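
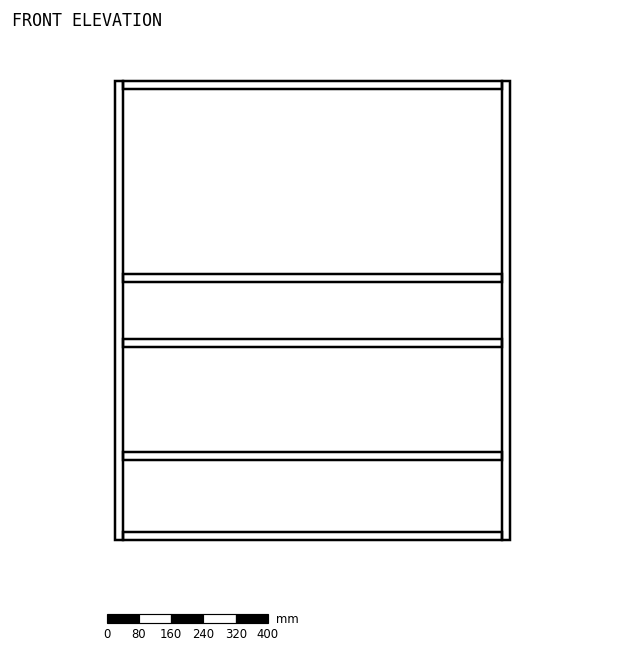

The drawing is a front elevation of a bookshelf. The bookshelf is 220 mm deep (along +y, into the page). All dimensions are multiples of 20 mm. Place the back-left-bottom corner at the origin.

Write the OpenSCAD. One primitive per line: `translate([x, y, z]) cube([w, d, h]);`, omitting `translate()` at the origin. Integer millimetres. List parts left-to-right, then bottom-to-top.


cube([20, 220, 1140]);
translate([20, 0, 0]) cube([940, 220, 20]);
translate([20, 0, 200]) cube([940, 220, 20]);
translate([20, 0, 480]) cube([940, 220, 20]);
translate([20, 0, 640]) cube([940, 220, 20]);
translate([20, 0, 1120]) cube([940, 220, 20]);
translate([960, 0, 0]) cube([20, 220, 1140]);


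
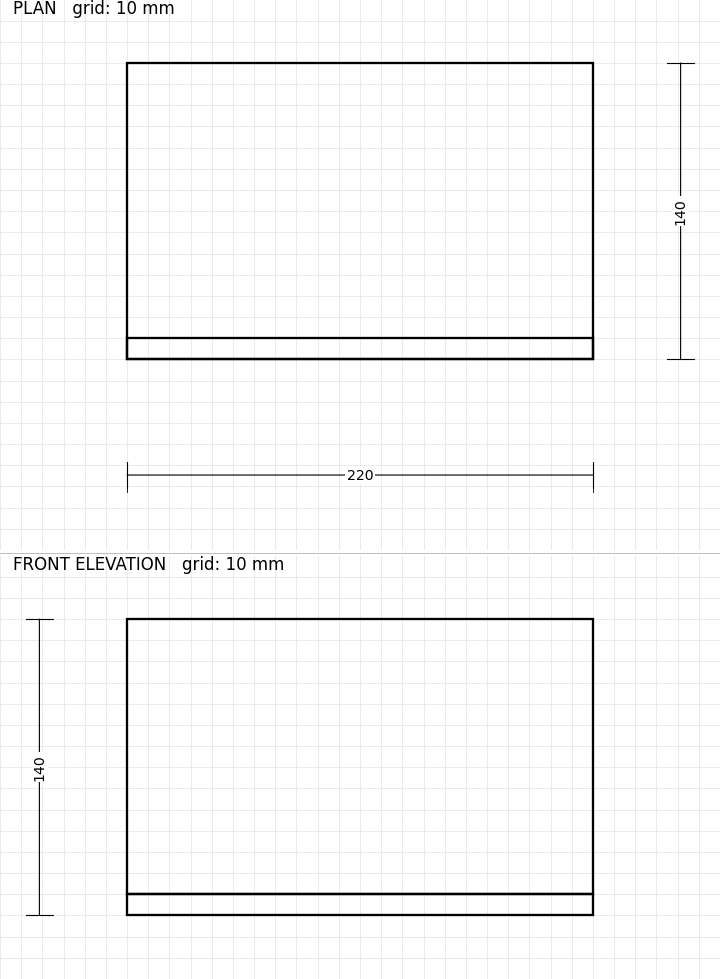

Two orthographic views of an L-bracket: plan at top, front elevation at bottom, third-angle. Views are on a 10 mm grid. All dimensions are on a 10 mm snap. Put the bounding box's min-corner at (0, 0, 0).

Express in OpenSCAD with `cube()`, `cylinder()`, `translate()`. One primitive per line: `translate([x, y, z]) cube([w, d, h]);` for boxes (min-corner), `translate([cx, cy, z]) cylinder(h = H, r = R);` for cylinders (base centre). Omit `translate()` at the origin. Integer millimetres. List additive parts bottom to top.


cube([220, 140, 10]);
translate([0, 0, 10]) cube([220, 10, 130]);


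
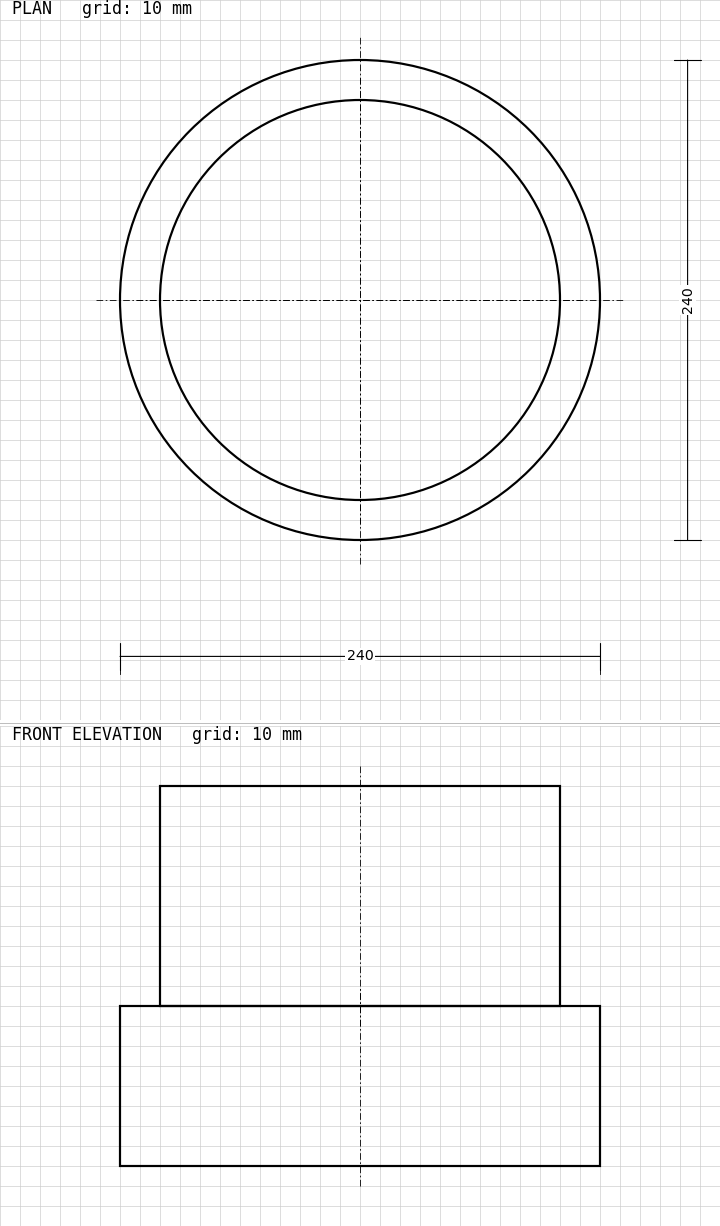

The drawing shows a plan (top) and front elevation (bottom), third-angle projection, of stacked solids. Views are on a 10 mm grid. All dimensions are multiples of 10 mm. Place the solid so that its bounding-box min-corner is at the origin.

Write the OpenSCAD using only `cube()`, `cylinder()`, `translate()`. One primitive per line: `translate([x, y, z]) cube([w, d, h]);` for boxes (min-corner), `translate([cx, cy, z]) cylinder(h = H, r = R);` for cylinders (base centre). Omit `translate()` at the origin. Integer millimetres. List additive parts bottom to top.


translate([120, 120, 0]) cylinder(h = 80, r = 120);
translate([120, 120, 80]) cylinder(h = 110, r = 100);


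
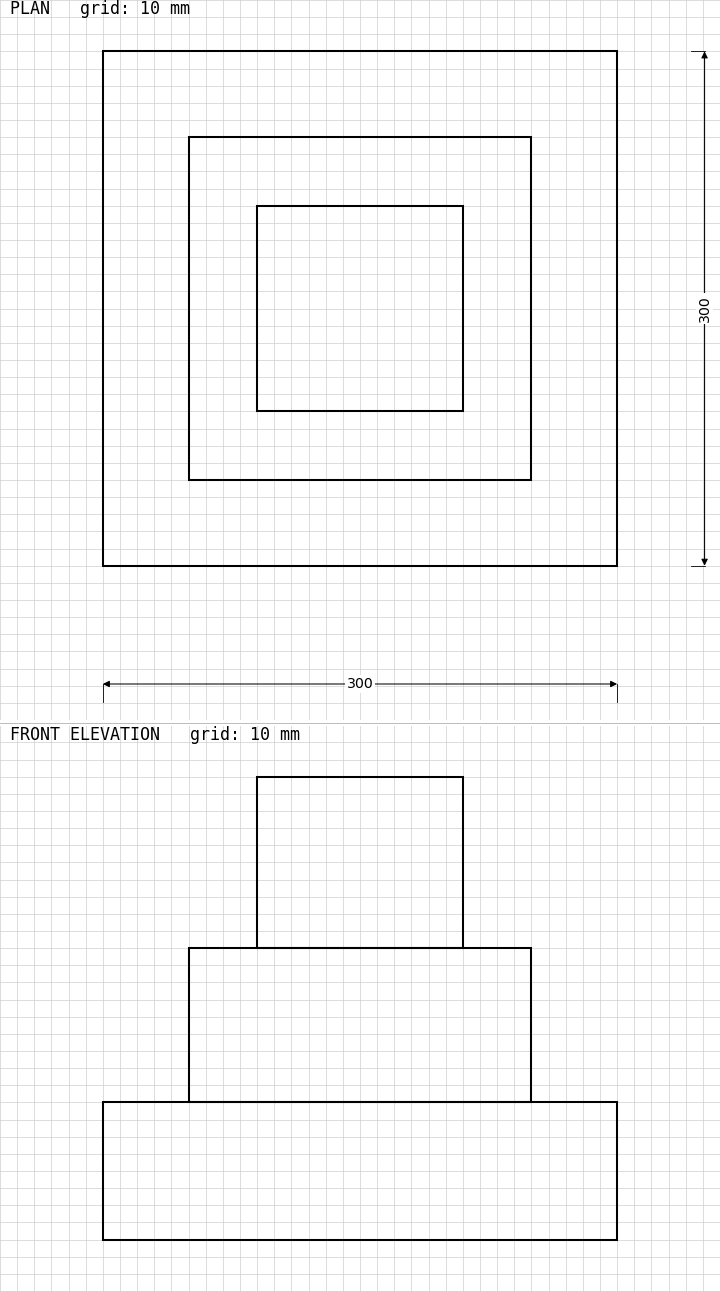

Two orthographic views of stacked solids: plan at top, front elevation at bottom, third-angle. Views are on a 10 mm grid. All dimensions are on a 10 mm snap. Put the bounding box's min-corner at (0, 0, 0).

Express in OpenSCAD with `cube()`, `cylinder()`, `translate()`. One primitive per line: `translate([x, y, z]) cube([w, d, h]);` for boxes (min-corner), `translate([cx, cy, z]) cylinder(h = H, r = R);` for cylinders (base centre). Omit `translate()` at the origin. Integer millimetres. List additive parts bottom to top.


cube([300, 300, 80]);
translate([50, 50, 80]) cube([200, 200, 90]);
translate([90, 90, 170]) cube([120, 120, 100]);


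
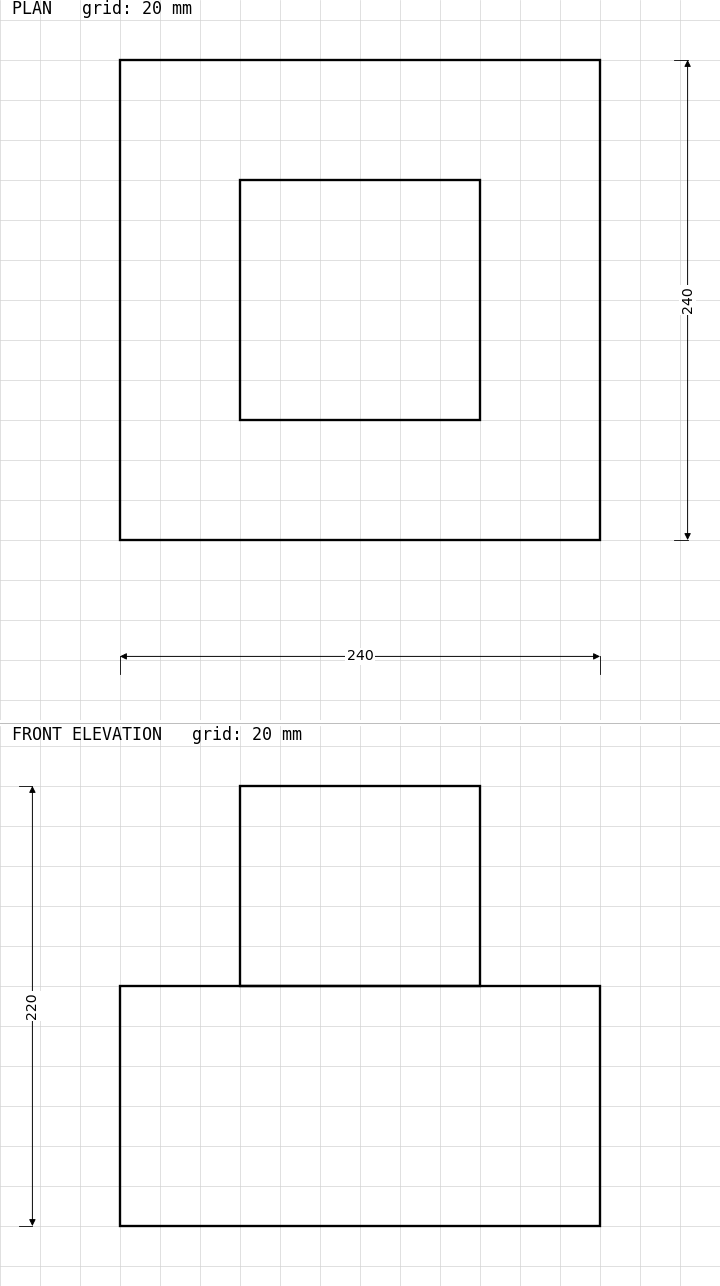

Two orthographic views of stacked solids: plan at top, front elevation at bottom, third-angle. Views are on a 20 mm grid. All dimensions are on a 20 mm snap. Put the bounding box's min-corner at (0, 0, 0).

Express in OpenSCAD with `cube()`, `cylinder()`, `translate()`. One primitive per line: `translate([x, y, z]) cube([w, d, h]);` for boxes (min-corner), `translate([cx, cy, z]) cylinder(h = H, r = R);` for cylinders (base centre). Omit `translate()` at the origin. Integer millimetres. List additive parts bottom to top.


cube([240, 240, 120]);
translate([60, 60, 120]) cube([120, 120, 100]);


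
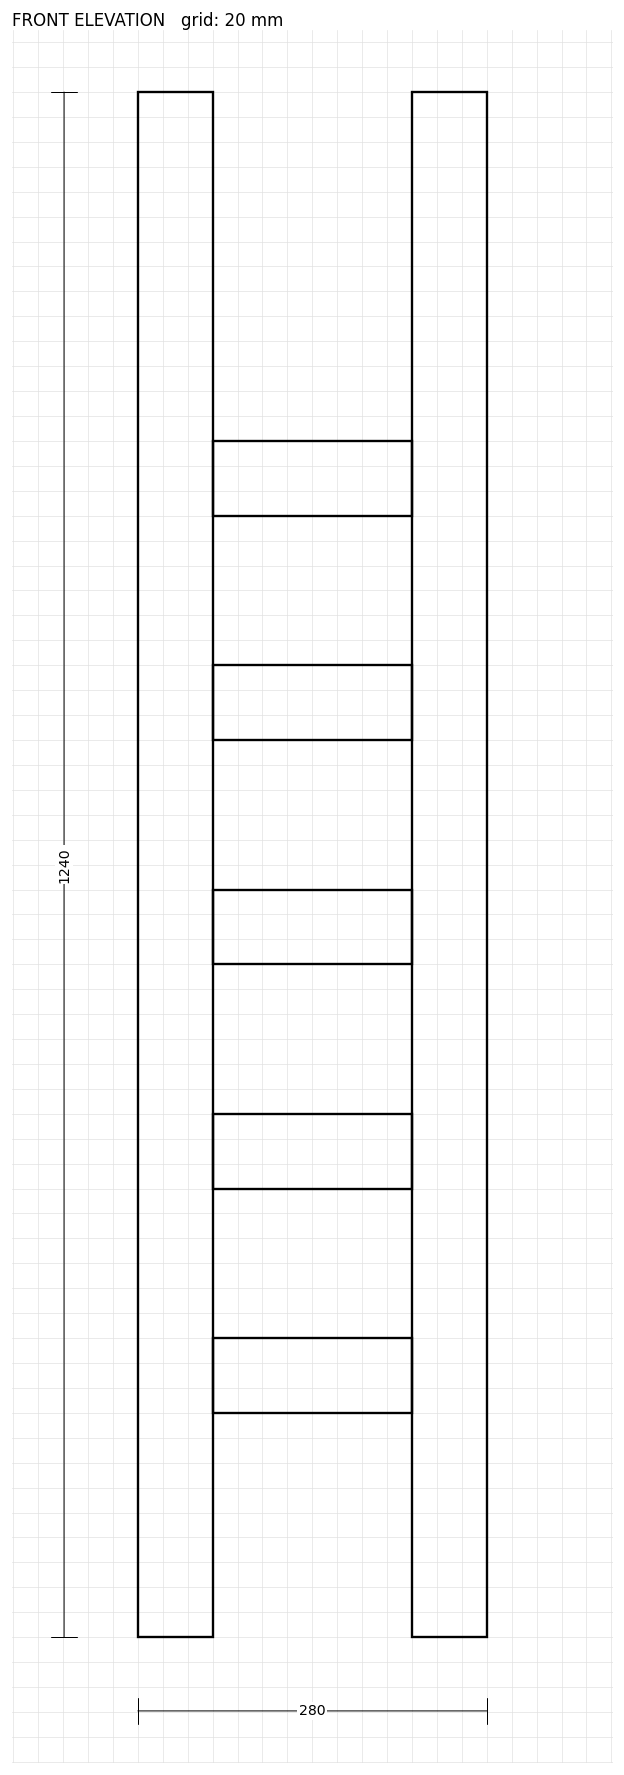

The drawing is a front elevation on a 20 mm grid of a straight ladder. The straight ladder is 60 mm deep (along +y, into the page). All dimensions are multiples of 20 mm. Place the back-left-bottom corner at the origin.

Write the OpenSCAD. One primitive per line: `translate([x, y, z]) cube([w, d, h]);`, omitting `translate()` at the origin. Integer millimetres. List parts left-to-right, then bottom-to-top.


cube([60, 60, 1240]);
translate([60, 0, 180]) cube([160, 60, 60]);
translate([60, 0, 360]) cube([160, 60, 60]);
translate([60, 0, 540]) cube([160, 60, 60]);
translate([60, 0, 720]) cube([160, 60, 60]);
translate([60, 0, 900]) cube([160, 60, 60]);
translate([220, 0, 0]) cube([60, 60, 1240]);


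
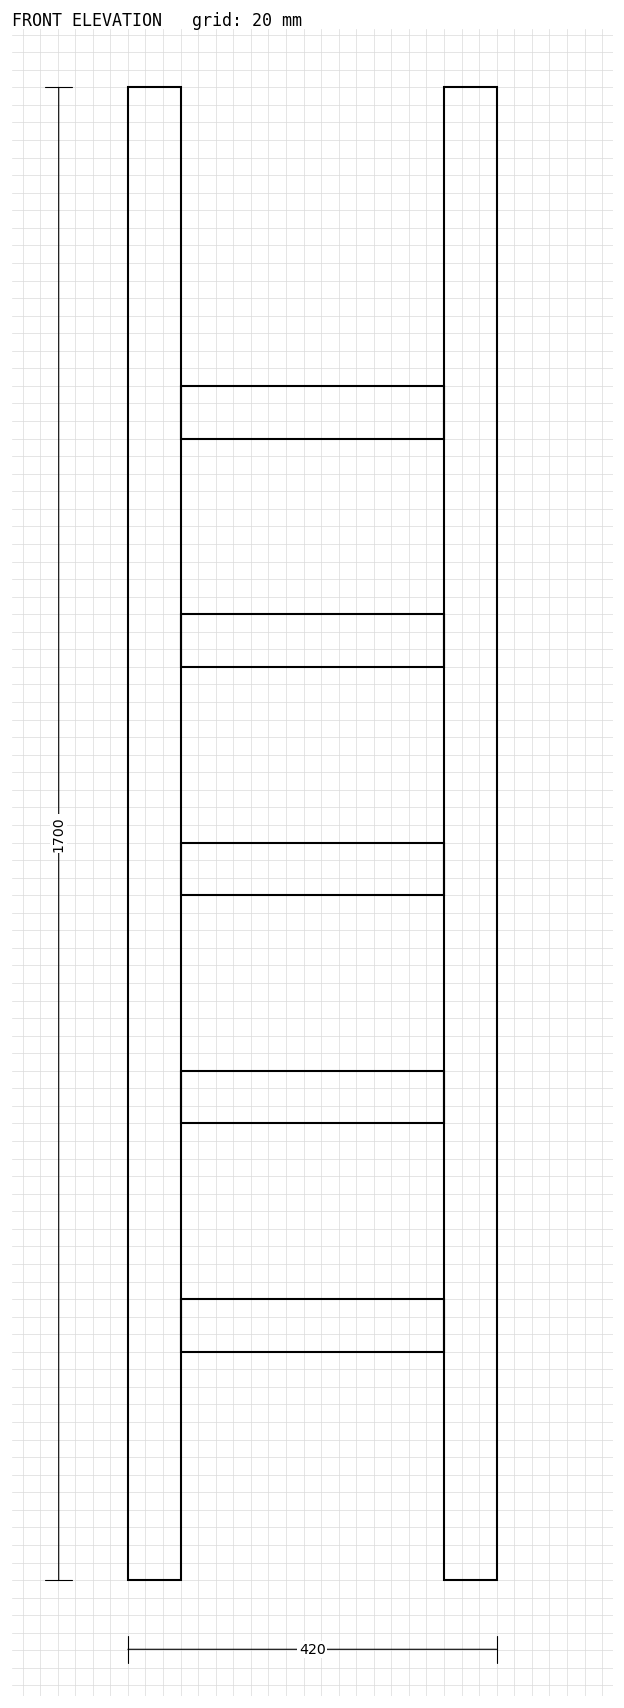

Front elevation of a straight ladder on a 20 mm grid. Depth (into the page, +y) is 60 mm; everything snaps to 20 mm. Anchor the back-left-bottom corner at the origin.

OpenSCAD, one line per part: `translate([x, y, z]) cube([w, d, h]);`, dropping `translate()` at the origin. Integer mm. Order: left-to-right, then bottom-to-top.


cube([60, 60, 1700]);
translate([60, 0, 260]) cube([300, 60, 60]);
translate([60, 0, 520]) cube([300, 60, 60]);
translate([60, 0, 780]) cube([300, 60, 60]);
translate([60, 0, 1040]) cube([300, 60, 60]);
translate([60, 0, 1300]) cube([300, 60, 60]);
translate([360, 0, 0]) cube([60, 60, 1700]);


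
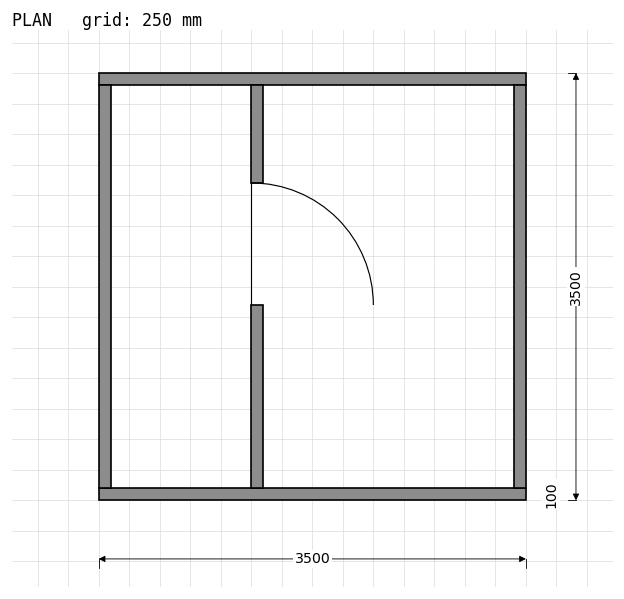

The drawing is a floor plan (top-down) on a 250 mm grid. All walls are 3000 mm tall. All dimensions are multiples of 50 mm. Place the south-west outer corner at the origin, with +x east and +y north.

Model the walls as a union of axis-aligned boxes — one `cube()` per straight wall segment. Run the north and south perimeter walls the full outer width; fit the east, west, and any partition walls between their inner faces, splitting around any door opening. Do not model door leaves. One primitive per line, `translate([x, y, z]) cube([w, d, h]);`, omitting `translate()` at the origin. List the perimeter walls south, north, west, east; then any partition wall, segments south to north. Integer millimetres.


cube([3500, 100, 3000]);
translate([0, 3400, 0]) cube([3500, 100, 3000]);
translate([0, 100, 0]) cube([100, 3300, 3000]);
translate([3400, 100, 0]) cube([100, 3300, 3000]);
translate([1250, 100, 0]) cube([100, 1500, 3000]);
translate([1250, 2600, 0]) cube([100, 800, 3000]);


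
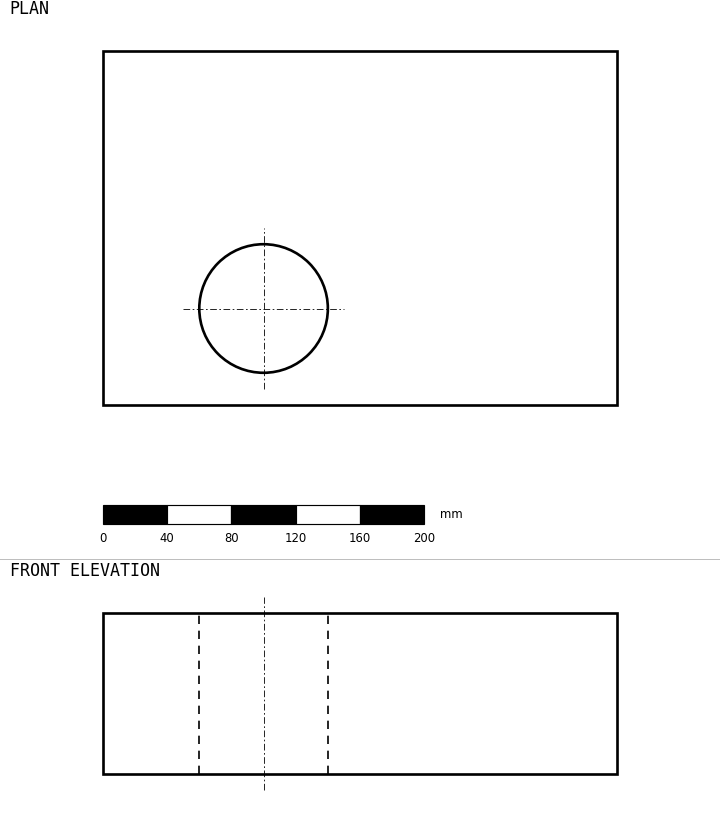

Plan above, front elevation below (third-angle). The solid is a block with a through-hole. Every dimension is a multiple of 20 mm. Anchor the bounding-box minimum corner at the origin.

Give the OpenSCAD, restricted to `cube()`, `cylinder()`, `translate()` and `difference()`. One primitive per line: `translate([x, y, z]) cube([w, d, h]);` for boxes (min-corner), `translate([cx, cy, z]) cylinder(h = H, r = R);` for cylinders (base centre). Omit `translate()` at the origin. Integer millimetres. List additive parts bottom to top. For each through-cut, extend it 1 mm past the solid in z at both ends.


difference() {
  cube([320, 220, 100]);
  translate([100, 60, -1]) cylinder(h = 102, r = 40);
}


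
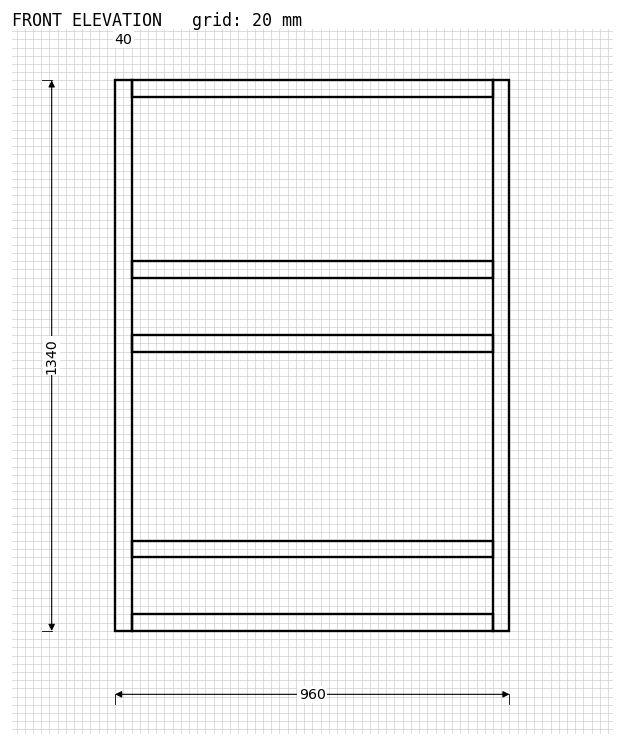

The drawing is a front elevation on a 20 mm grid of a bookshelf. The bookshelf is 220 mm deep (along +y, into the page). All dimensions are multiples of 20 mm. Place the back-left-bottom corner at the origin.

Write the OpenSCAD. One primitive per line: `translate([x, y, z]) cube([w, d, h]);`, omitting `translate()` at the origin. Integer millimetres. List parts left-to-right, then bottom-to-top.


cube([40, 220, 1340]);
translate([40, 0, 0]) cube([880, 220, 40]);
translate([40, 0, 180]) cube([880, 220, 40]);
translate([40, 0, 680]) cube([880, 220, 40]);
translate([40, 0, 860]) cube([880, 220, 40]);
translate([40, 0, 1300]) cube([880, 220, 40]);
translate([920, 0, 0]) cube([40, 220, 1340]);


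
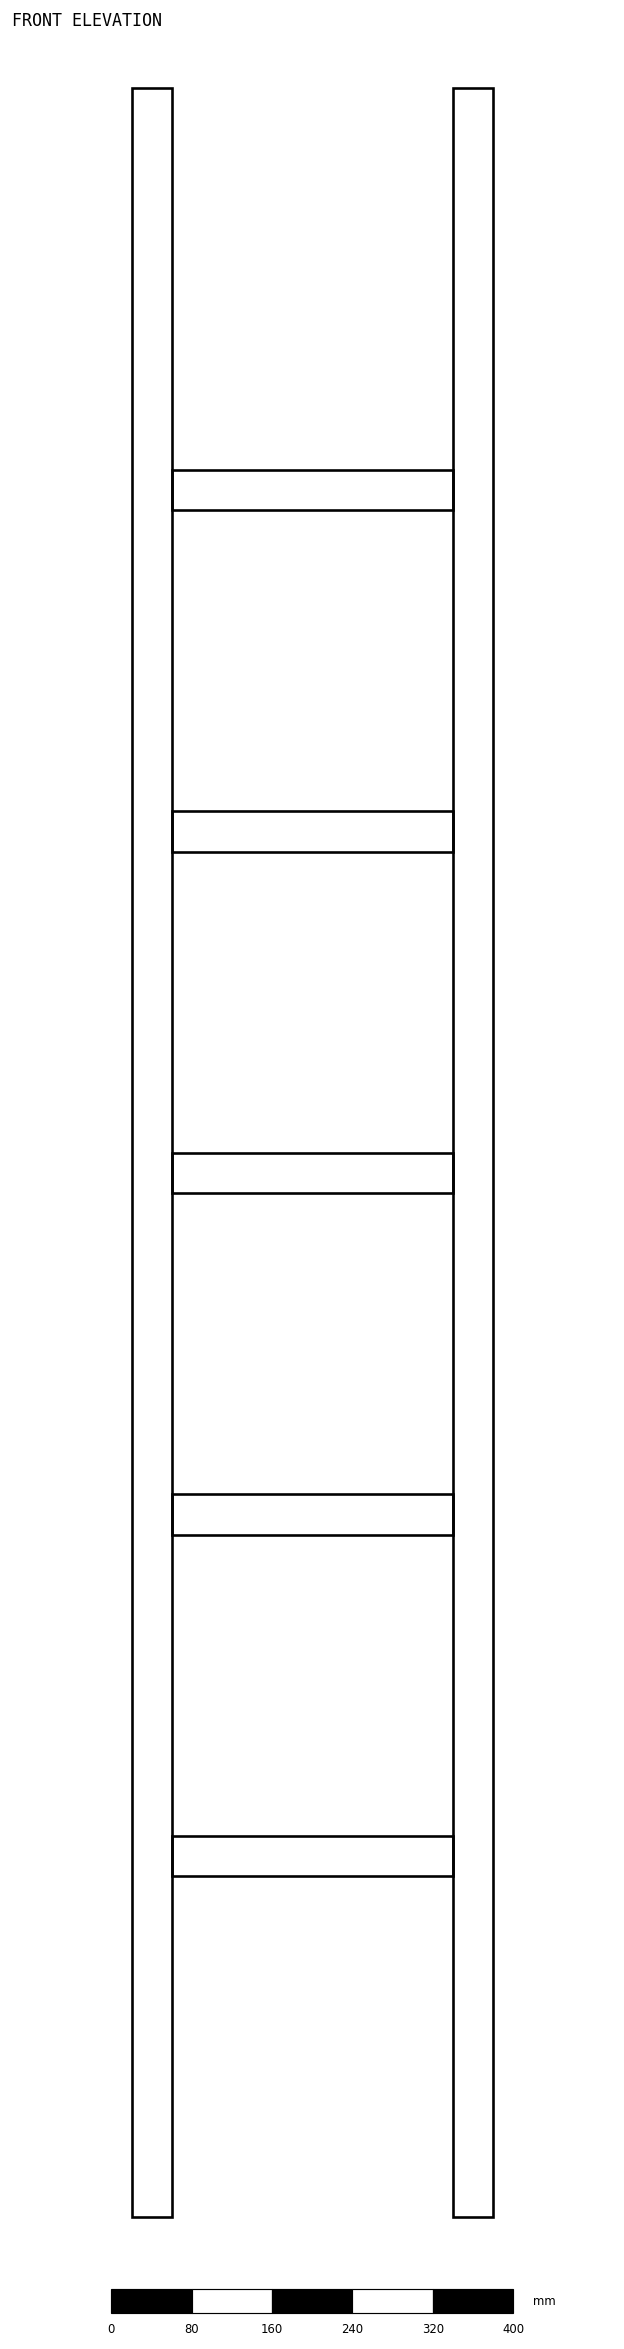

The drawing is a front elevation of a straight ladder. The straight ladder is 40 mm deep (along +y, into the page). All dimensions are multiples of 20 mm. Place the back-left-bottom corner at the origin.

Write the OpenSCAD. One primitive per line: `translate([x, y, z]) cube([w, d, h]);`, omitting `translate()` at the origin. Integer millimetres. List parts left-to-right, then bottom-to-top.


cube([40, 40, 2120]);
translate([40, 0, 340]) cube([280, 40, 40]);
translate([40, 0, 680]) cube([280, 40, 40]);
translate([40, 0, 1020]) cube([280, 40, 40]);
translate([40, 0, 1360]) cube([280, 40, 40]);
translate([40, 0, 1700]) cube([280, 40, 40]);
translate([320, 0, 0]) cube([40, 40, 2120]);


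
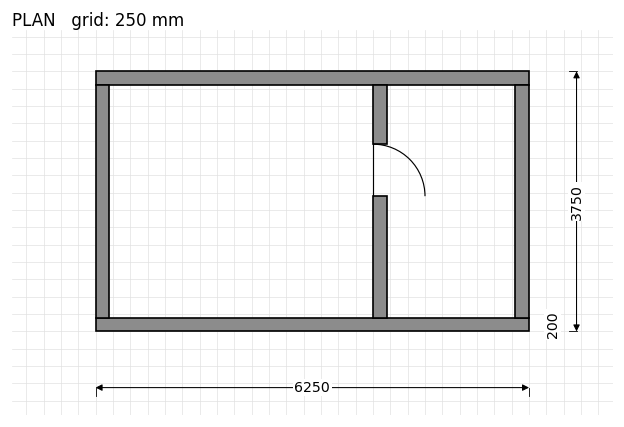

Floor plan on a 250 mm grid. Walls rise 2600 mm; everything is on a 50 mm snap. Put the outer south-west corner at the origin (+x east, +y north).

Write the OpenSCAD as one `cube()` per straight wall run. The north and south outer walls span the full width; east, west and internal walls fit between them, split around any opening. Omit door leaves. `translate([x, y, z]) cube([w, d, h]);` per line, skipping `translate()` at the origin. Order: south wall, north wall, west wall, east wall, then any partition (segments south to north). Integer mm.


cube([6250, 200, 2600]);
translate([0, 3550, 0]) cube([6250, 200, 2600]);
translate([0, 200, 0]) cube([200, 3350, 2600]);
translate([6050, 200, 0]) cube([200, 3350, 2600]);
translate([4000, 200, 0]) cube([200, 1750, 2600]);
translate([4000, 2700, 0]) cube([200, 850, 2600]);


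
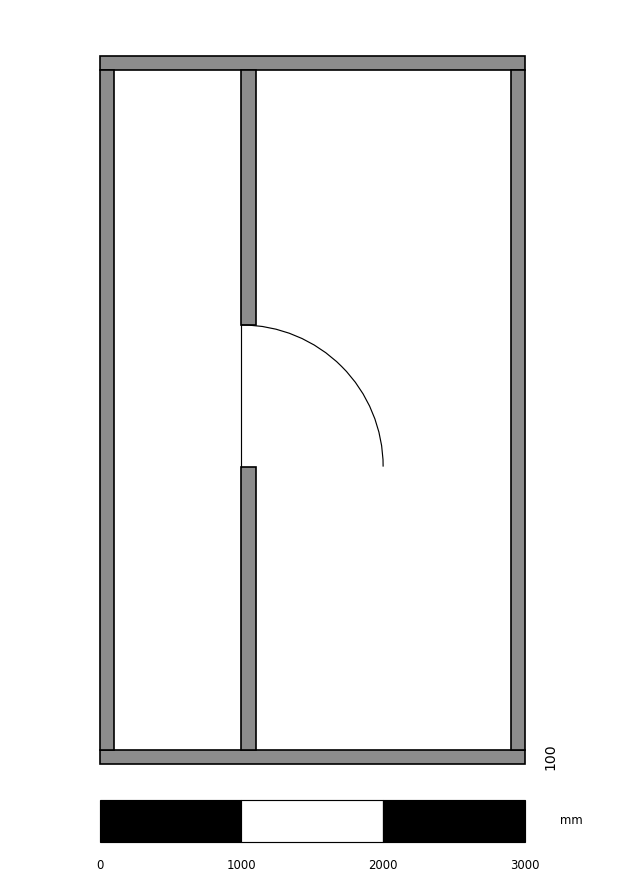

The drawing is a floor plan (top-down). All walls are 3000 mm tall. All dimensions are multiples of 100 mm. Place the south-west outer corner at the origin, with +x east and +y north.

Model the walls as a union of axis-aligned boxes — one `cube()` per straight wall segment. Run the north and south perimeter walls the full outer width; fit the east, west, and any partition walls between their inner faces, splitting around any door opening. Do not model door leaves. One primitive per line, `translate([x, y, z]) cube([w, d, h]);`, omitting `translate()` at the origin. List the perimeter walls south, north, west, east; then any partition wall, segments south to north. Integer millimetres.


cube([3000, 100, 3000]);
translate([0, 4900, 0]) cube([3000, 100, 3000]);
translate([0, 100, 0]) cube([100, 4800, 3000]);
translate([2900, 100, 0]) cube([100, 4800, 3000]);
translate([1000, 100, 0]) cube([100, 2000, 3000]);
translate([1000, 3100, 0]) cube([100, 1800, 3000]);


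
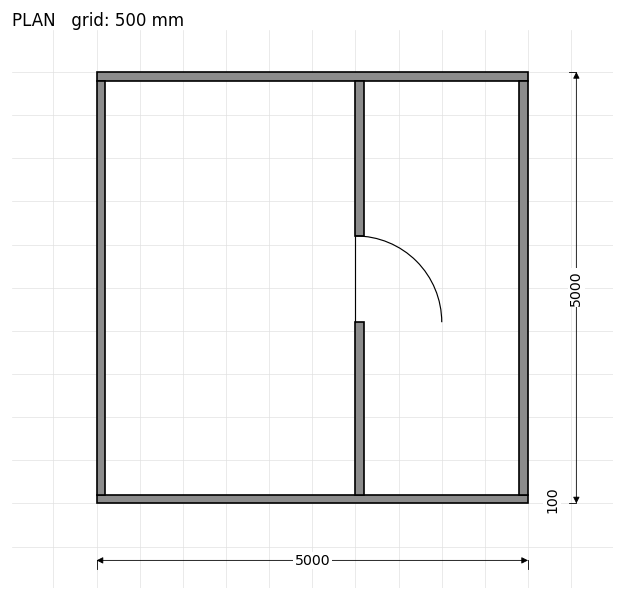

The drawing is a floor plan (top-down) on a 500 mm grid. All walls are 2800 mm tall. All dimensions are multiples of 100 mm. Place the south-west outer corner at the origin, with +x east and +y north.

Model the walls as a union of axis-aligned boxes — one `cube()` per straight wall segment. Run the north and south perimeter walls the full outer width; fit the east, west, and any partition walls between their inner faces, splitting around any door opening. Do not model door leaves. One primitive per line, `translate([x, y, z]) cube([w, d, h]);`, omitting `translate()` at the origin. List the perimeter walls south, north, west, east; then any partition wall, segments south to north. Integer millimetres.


cube([5000, 100, 2800]);
translate([0, 4900, 0]) cube([5000, 100, 2800]);
translate([0, 100, 0]) cube([100, 4800, 2800]);
translate([4900, 100, 0]) cube([100, 4800, 2800]);
translate([3000, 100, 0]) cube([100, 2000, 2800]);
translate([3000, 3100, 0]) cube([100, 1800, 2800]);


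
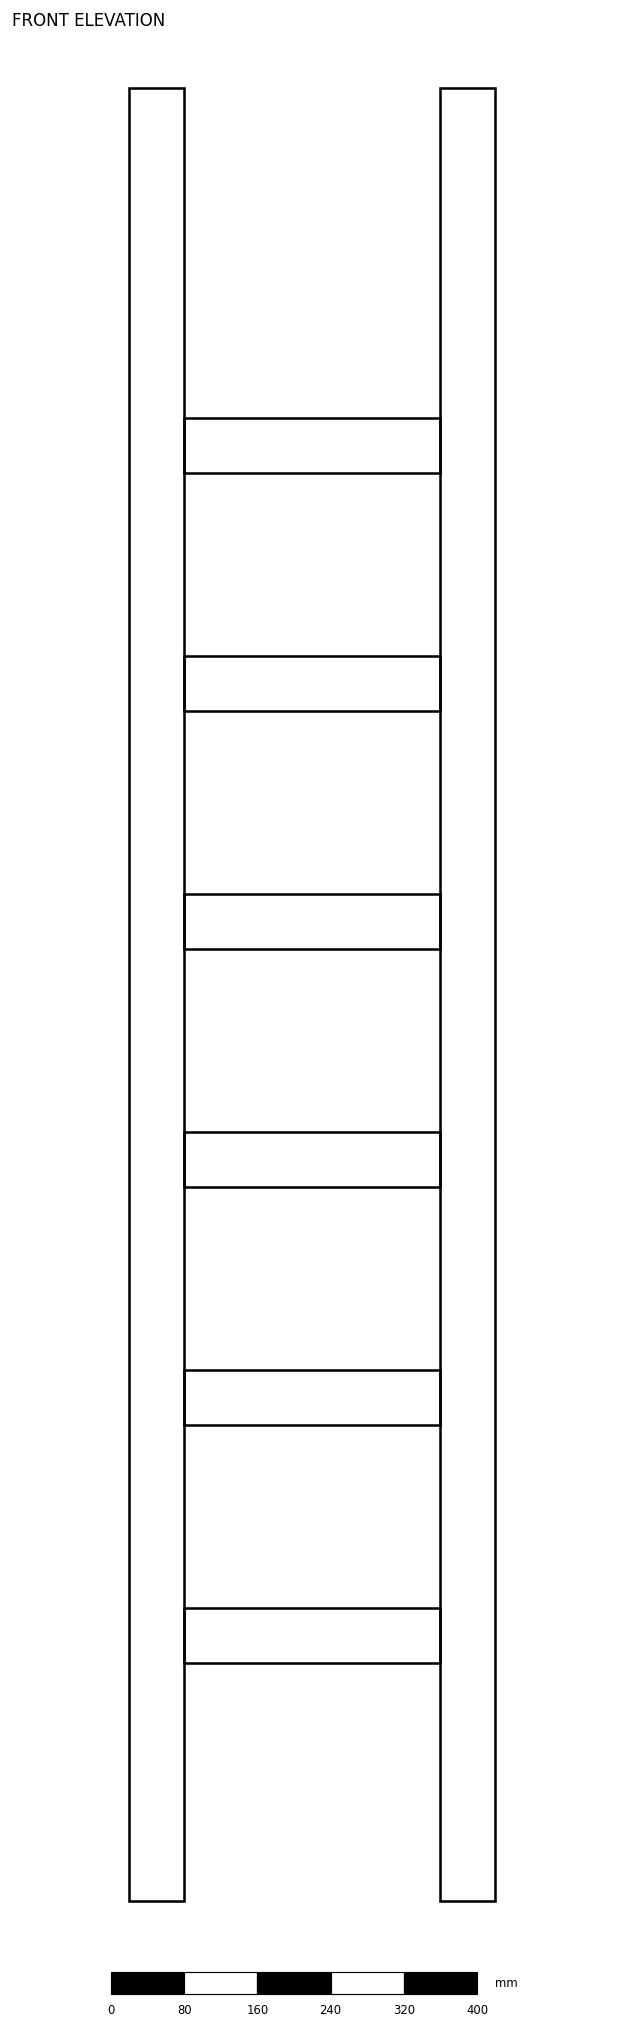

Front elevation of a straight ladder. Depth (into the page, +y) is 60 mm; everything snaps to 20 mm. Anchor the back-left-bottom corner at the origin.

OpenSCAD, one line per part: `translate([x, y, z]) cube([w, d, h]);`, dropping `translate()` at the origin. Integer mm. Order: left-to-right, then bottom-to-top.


cube([60, 60, 1980]);
translate([60, 0, 260]) cube([280, 60, 60]);
translate([60, 0, 520]) cube([280, 60, 60]);
translate([60, 0, 780]) cube([280, 60, 60]);
translate([60, 0, 1040]) cube([280, 60, 60]);
translate([60, 0, 1300]) cube([280, 60, 60]);
translate([60, 0, 1560]) cube([280, 60, 60]);
translate([340, 0, 0]) cube([60, 60, 1980]);


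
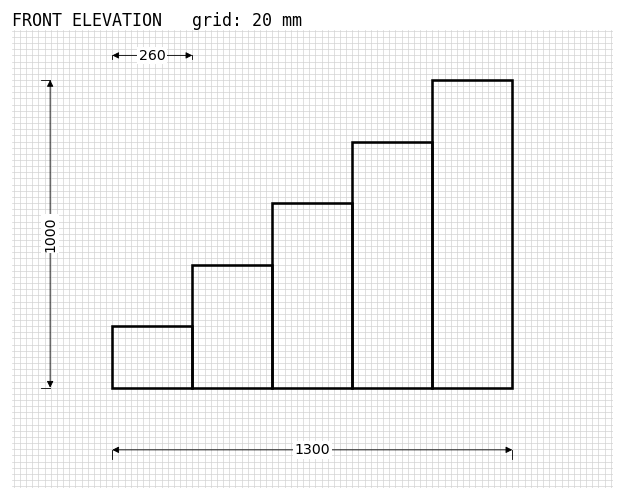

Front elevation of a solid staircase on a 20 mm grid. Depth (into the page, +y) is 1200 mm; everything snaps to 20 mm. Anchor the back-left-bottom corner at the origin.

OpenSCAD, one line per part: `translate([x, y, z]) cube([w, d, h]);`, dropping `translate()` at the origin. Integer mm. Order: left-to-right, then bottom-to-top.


cube([260, 1200, 200]);
translate([260, 0, 0]) cube([260, 1200, 400]);
translate([520, 0, 0]) cube([260, 1200, 600]);
translate([780, 0, 0]) cube([260, 1200, 800]);
translate([1040, 0, 0]) cube([260, 1200, 1000]);


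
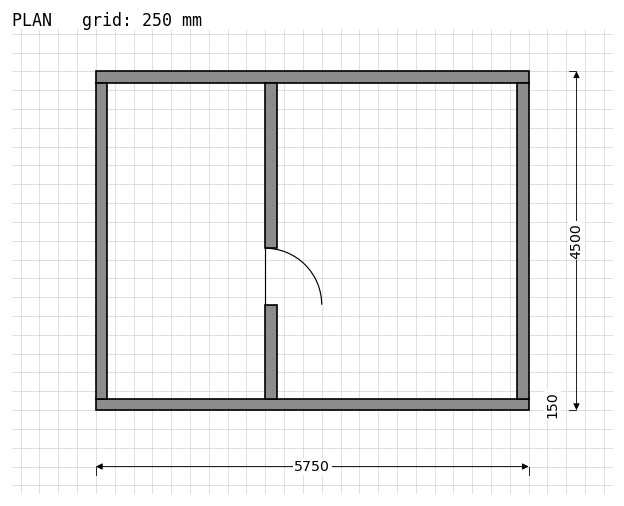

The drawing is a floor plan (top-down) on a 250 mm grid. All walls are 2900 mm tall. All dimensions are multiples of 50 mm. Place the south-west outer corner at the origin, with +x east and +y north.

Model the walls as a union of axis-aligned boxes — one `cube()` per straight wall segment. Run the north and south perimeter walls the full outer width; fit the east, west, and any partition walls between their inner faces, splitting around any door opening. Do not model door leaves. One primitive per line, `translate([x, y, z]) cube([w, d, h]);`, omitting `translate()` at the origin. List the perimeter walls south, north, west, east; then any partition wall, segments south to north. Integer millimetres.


cube([5750, 150, 2900]);
translate([0, 4350, 0]) cube([5750, 150, 2900]);
translate([0, 150, 0]) cube([150, 4200, 2900]);
translate([5600, 150, 0]) cube([150, 4200, 2900]);
translate([2250, 150, 0]) cube([150, 1250, 2900]);
translate([2250, 2150, 0]) cube([150, 2200, 2900]);


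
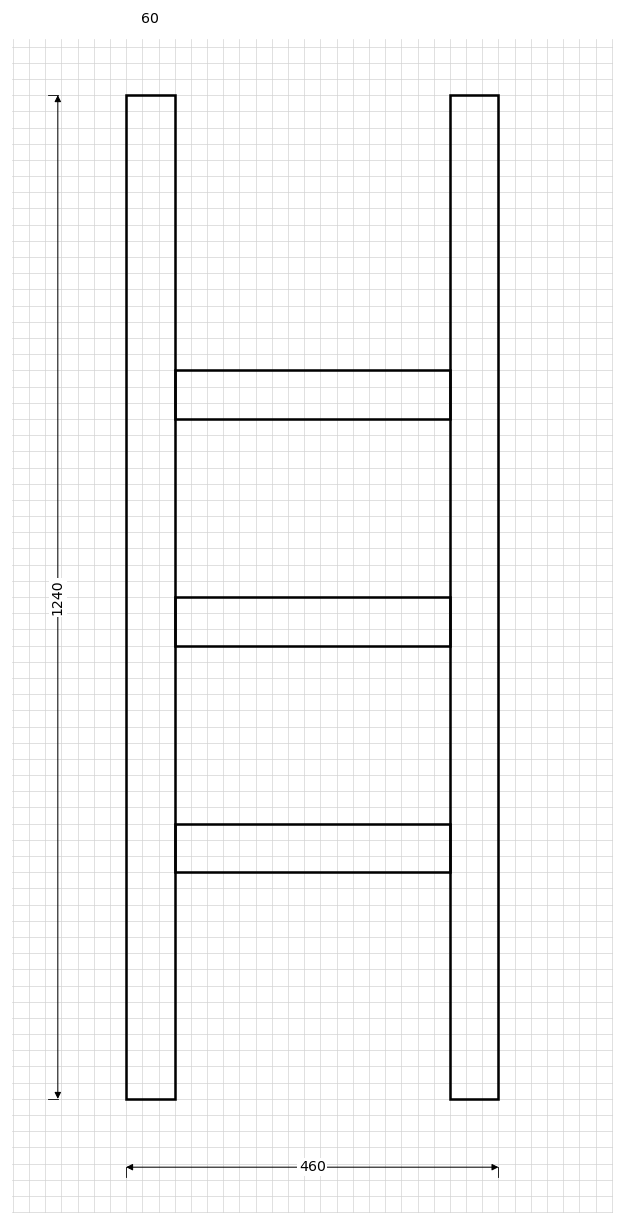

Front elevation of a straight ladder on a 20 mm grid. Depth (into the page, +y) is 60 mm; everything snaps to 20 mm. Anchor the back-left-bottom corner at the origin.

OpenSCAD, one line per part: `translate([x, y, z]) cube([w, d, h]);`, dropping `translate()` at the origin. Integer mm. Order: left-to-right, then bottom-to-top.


cube([60, 60, 1240]);
translate([60, 0, 280]) cube([340, 60, 60]);
translate([60, 0, 560]) cube([340, 60, 60]);
translate([60, 0, 840]) cube([340, 60, 60]);
translate([400, 0, 0]) cube([60, 60, 1240]);


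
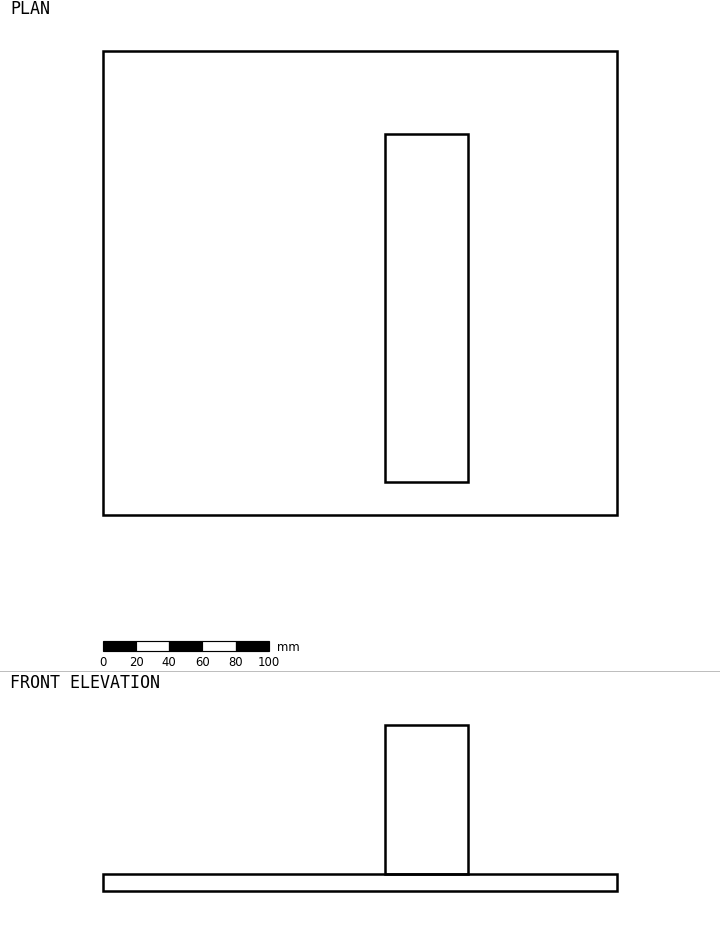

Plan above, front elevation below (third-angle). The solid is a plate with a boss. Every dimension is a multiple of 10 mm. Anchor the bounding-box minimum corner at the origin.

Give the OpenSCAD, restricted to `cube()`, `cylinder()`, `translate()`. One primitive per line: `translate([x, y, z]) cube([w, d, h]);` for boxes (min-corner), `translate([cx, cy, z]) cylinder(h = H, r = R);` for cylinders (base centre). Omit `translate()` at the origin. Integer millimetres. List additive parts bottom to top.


cube([310, 280, 10]);
translate([170, 20, 10]) cube([50, 210, 90]);


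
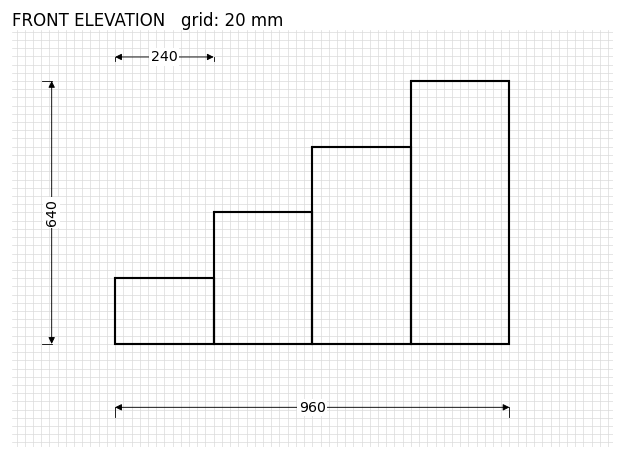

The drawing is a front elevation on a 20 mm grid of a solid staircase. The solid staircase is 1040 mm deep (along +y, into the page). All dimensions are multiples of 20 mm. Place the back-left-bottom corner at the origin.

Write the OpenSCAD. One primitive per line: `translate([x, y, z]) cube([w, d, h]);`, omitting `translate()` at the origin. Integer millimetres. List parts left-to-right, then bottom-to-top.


cube([240, 1040, 160]);
translate([240, 0, 0]) cube([240, 1040, 320]);
translate([480, 0, 0]) cube([240, 1040, 480]);
translate([720, 0, 0]) cube([240, 1040, 640]);


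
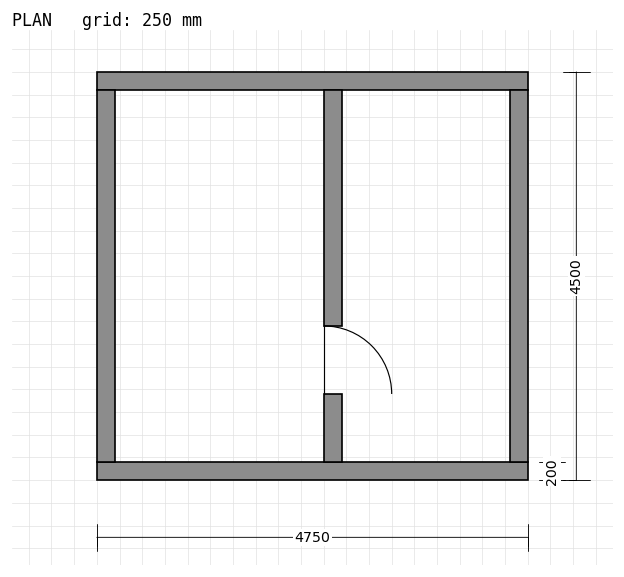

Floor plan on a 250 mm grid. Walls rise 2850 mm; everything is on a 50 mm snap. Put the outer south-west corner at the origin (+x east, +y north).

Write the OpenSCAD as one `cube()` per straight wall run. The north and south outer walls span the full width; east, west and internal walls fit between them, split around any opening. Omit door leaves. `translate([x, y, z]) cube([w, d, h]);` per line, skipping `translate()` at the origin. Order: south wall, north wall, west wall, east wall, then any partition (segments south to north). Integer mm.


cube([4750, 200, 2850]);
translate([0, 4300, 0]) cube([4750, 200, 2850]);
translate([0, 200, 0]) cube([200, 4100, 2850]);
translate([4550, 200, 0]) cube([200, 4100, 2850]);
translate([2500, 200, 0]) cube([200, 750, 2850]);
translate([2500, 1700, 0]) cube([200, 2600, 2850]);


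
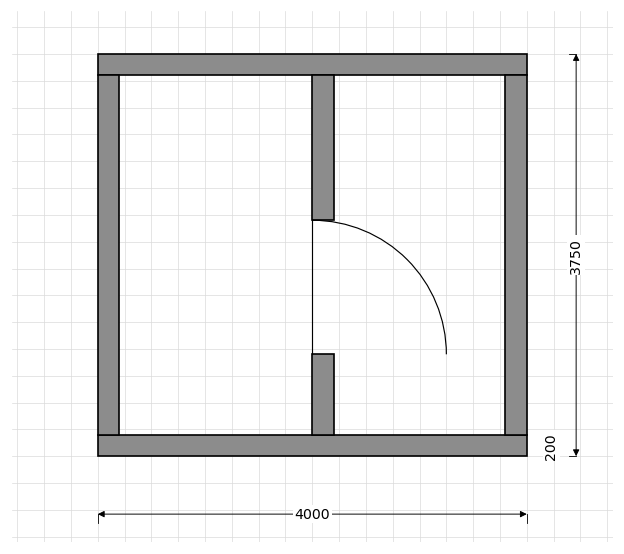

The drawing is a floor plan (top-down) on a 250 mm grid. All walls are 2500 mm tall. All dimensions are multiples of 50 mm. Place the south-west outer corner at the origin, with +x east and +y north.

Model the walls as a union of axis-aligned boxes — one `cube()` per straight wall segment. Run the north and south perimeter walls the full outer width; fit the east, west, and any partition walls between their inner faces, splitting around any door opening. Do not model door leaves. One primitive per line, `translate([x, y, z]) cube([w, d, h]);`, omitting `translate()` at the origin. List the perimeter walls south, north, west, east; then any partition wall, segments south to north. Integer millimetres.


cube([4000, 200, 2500]);
translate([0, 3550, 0]) cube([4000, 200, 2500]);
translate([0, 200, 0]) cube([200, 3350, 2500]);
translate([3800, 200, 0]) cube([200, 3350, 2500]);
translate([2000, 200, 0]) cube([200, 750, 2500]);
translate([2000, 2200, 0]) cube([200, 1350, 2500]);


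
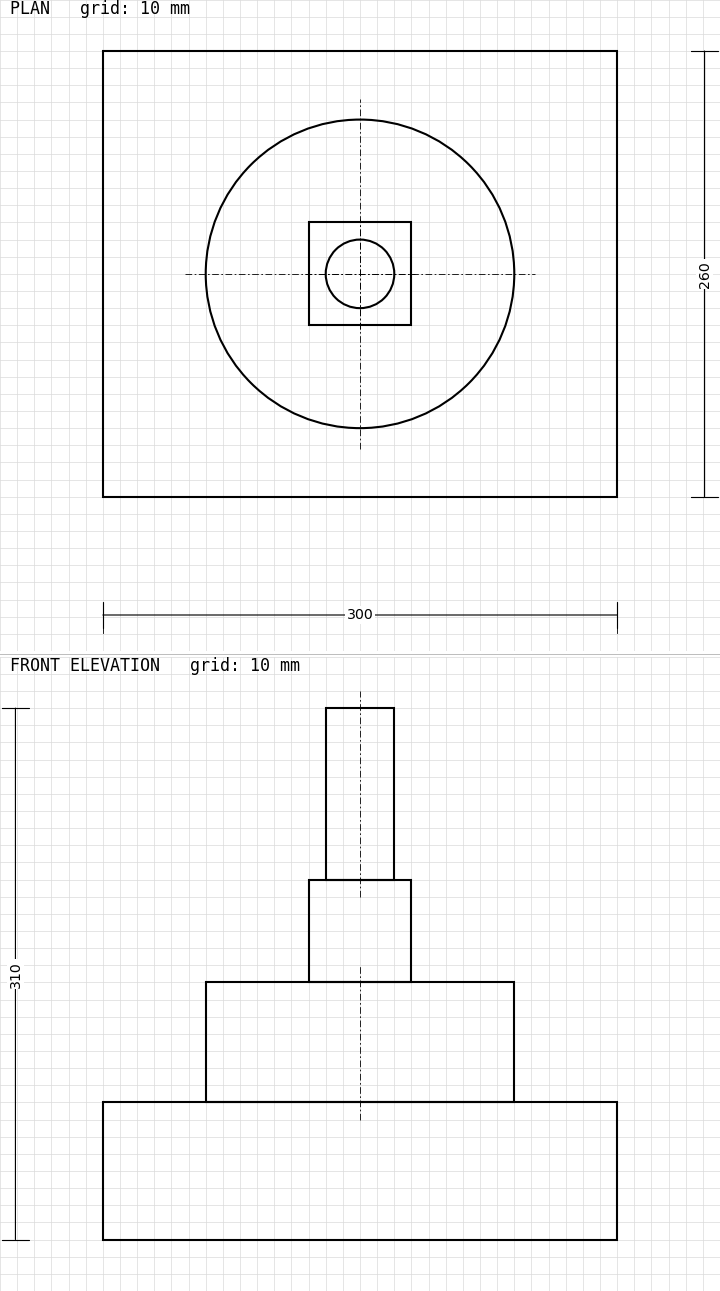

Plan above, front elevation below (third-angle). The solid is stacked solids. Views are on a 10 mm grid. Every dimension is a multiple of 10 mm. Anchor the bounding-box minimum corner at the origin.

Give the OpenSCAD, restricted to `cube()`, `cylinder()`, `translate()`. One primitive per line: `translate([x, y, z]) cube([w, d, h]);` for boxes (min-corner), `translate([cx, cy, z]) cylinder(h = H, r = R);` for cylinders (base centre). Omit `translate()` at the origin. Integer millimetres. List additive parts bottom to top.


cube([300, 260, 80]);
translate([150, 130, 80]) cylinder(h = 70, r = 90);
translate([120, 100, 150]) cube([60, 60, 60]);
translate([150, 130, 210]) cylinder(h = 100, r = 20);


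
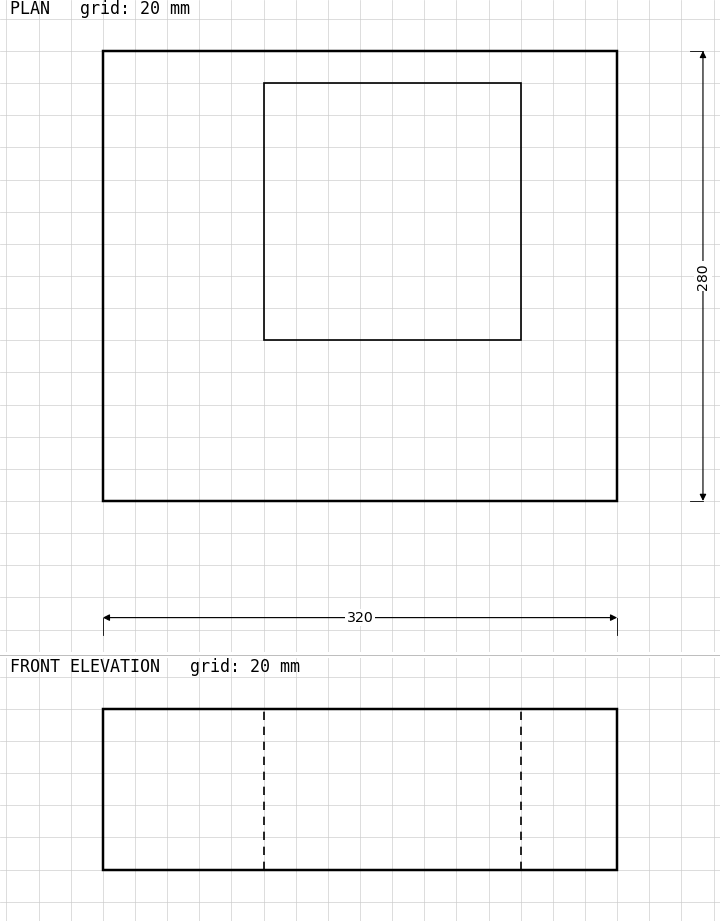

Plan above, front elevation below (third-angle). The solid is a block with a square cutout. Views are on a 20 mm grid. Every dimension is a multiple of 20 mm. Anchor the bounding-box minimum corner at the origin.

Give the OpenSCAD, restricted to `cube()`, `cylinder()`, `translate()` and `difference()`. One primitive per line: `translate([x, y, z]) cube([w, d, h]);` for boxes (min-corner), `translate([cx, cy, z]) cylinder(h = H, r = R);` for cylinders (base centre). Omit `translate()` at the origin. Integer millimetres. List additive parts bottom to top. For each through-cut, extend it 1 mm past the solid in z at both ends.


difference() {
  cube([320, 280, 100]);
  translate([100, 100, -1]) cube([160, 160, 102]);
}


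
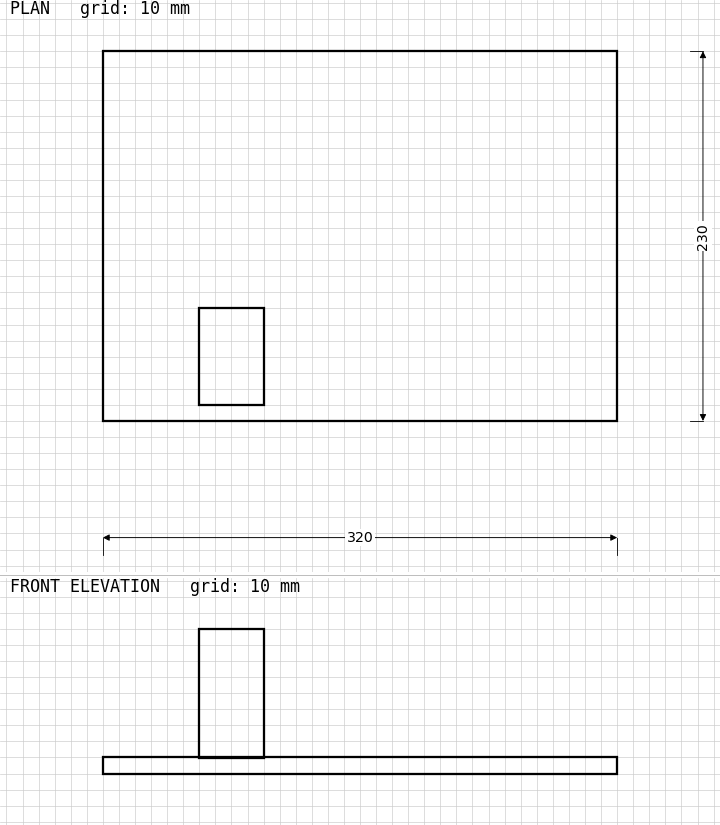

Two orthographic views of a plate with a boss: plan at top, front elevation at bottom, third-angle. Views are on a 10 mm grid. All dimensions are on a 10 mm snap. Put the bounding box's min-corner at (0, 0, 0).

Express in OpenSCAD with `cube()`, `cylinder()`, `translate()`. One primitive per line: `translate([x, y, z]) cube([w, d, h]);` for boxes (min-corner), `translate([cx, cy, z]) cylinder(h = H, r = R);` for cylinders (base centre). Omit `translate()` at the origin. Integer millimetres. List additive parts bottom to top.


cube([320, 230, 10]);
translate([60, 10, 10]) cube([40, 60, 80]);


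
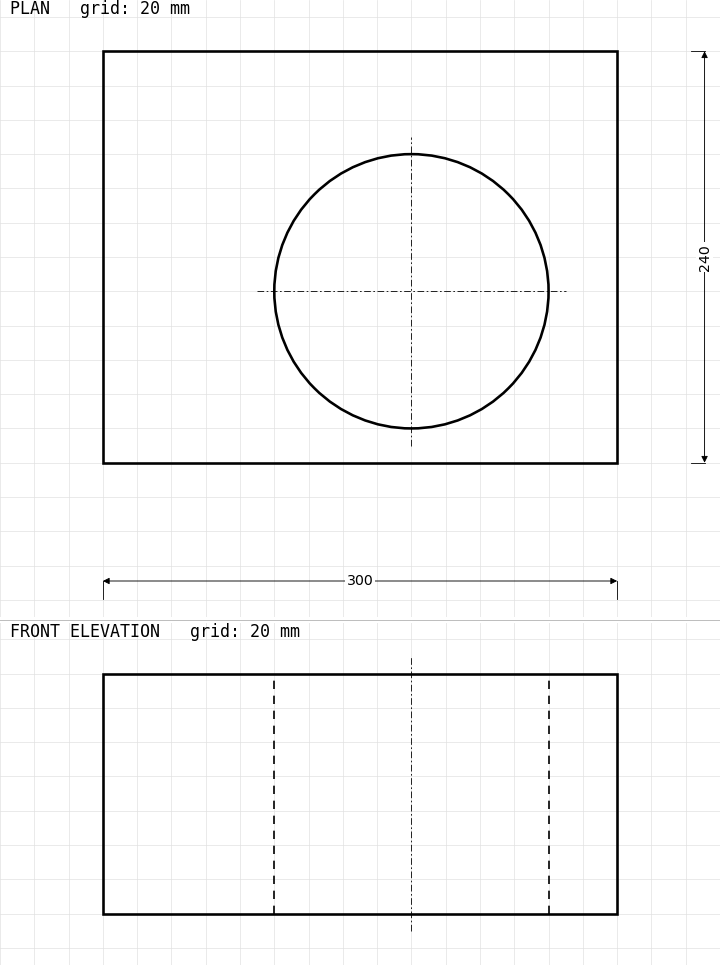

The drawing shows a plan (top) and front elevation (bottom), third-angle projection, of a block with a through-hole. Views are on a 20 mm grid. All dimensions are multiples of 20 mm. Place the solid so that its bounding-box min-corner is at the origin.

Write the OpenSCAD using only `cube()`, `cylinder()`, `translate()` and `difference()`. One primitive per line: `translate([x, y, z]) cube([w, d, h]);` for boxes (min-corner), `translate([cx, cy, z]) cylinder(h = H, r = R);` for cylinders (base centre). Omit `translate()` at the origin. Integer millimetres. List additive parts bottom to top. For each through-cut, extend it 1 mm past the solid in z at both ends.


difference() {
  cube([300, 240, 140]);
  translate([180, 100, -1]) cylinder(h = 142, r = 80);
}


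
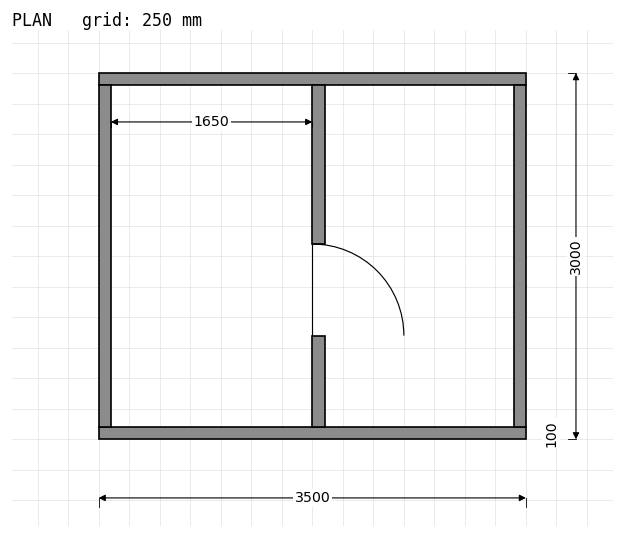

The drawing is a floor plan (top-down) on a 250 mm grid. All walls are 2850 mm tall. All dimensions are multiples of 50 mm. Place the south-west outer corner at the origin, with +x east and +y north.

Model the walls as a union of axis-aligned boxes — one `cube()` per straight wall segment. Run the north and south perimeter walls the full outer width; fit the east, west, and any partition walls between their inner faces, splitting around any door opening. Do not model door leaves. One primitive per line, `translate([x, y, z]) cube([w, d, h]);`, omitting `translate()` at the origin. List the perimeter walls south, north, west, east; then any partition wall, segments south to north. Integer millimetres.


cube([3500, 100, 2850]);
translate([0, 2900, 0]) cube([3500, 100, 2850]);
translate([0, 100, 0]) cube([100, 2800, 2850]);
translate([3400, 100, 0]) cube([100, 2800, 2850]);
translate([1750, 100, 0]) cube([100, 750, 2850]);
translate([1750, 1600, 0]) cube([100, 1300, 2850]);


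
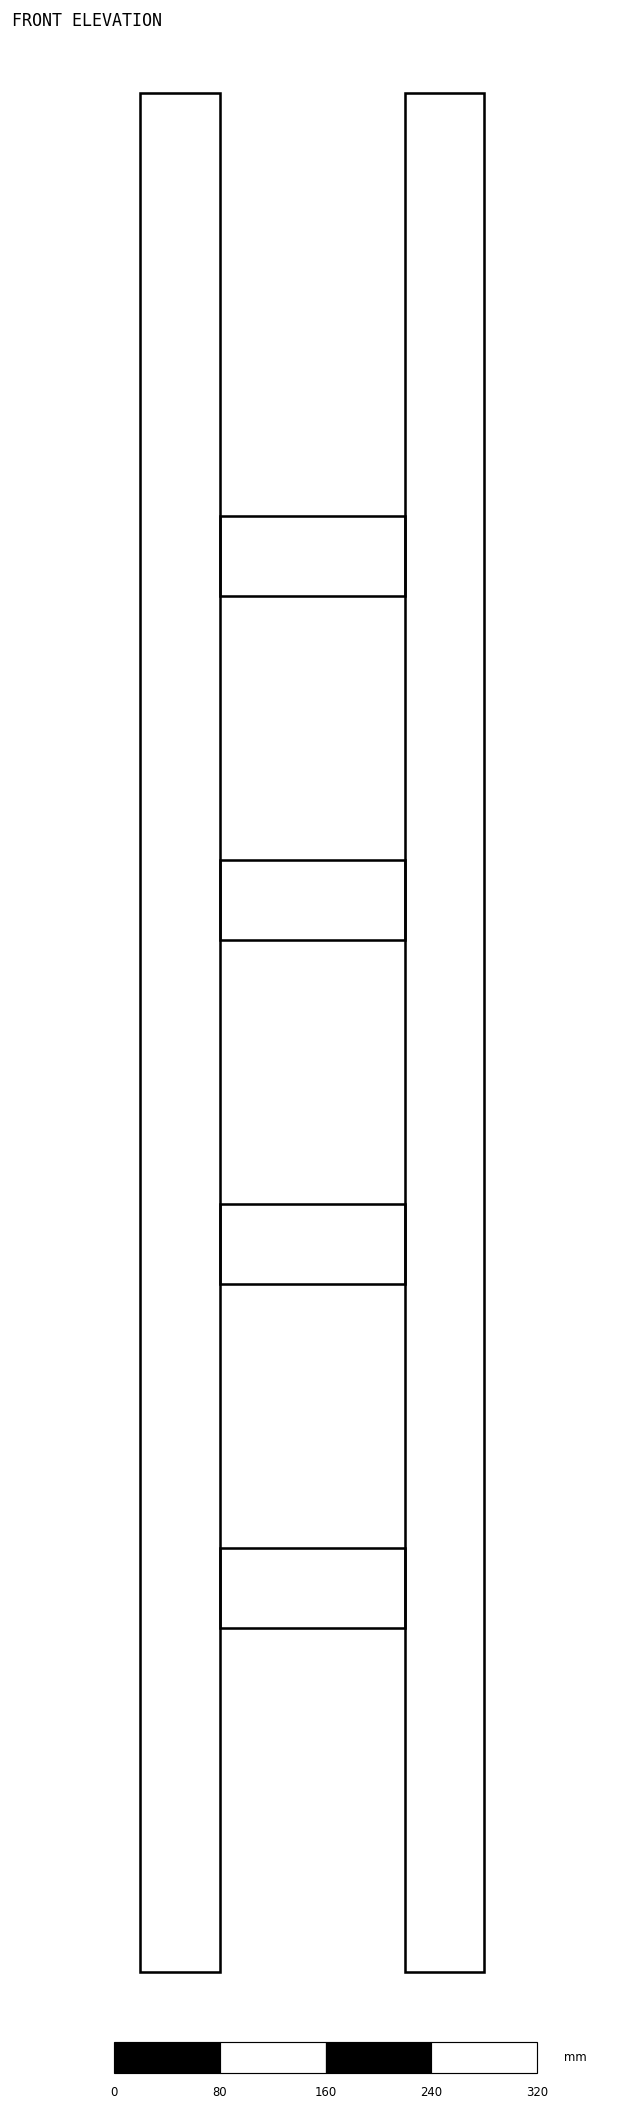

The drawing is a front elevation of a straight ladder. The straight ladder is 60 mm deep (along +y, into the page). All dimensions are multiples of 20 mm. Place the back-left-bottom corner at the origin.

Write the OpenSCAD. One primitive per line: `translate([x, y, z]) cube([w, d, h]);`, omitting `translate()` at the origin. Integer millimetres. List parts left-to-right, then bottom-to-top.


cube([60, 60, 1420]);
translate([60, 0, 260]) cube([140, 60, 60]);
translate([60, 0, 520]) cube([140, 60, 60]);
translate([60, 0, 780]) cube([140, 60, 60]);
translate([60, 0, 1040]) cube([140, 60, 60]);
translate([200, 0, 0]) cube([60, 60, 1420]);


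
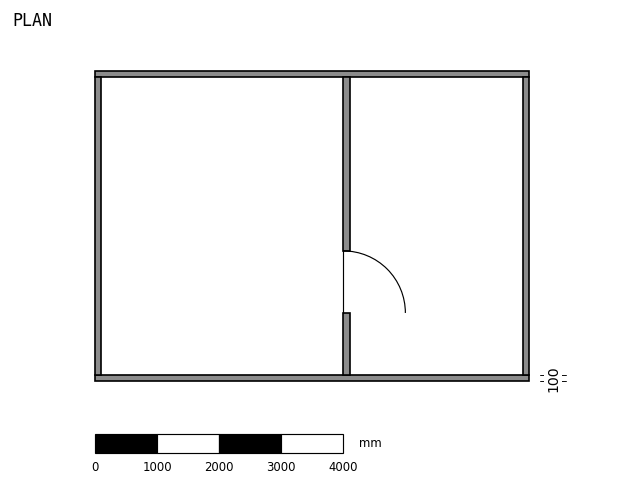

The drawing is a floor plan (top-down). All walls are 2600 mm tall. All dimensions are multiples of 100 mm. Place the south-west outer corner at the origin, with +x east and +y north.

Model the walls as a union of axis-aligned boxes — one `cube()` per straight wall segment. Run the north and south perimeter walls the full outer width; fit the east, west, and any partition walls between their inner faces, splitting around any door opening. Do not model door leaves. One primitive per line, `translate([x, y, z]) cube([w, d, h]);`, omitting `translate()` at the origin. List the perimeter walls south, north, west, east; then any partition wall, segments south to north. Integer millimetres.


cube([7000, 100, 2600]);
translate([0, 4900, 0]) cube([7000, 100, 2600]);
translate([0, 100, 0]) cube([100, 4800, 2600]);
translate([6900, 100, 0]) cube([100, 4800, 2600]);
translate([4000, 100, 0]) cube([100, 1000, 2600]);
translate([4000, 2100, 0]) cube([100, 2800, 2600]);


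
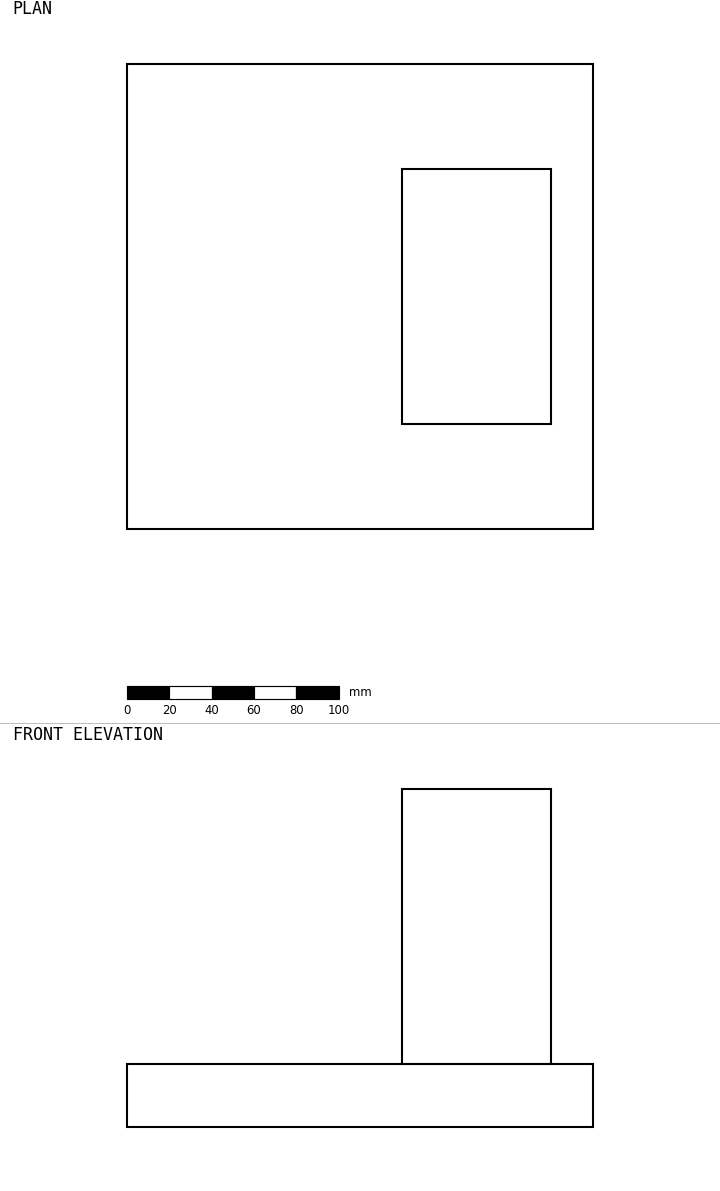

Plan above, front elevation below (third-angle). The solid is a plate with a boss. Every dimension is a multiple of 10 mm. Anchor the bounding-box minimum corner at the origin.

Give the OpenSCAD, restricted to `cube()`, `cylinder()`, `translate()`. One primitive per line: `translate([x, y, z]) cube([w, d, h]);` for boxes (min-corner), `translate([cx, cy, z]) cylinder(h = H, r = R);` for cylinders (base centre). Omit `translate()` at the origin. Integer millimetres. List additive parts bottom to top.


cube([220, 220, 30]);
translate([130, 50, 30]) cube([70, 120, 130]);


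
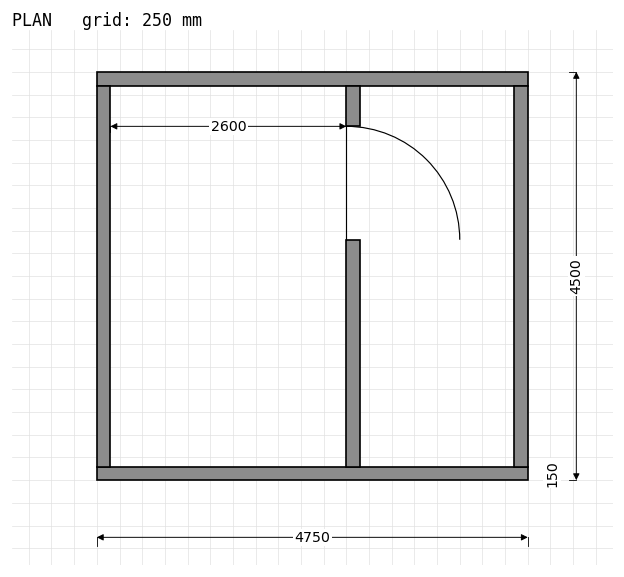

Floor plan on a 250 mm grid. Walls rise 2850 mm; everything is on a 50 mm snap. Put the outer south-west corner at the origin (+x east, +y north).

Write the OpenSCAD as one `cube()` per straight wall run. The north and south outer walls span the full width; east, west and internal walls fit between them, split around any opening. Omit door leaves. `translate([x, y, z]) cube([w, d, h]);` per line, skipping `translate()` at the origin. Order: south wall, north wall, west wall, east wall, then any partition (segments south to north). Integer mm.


cube([4750, 150, 2850]);
translate([0, 4350, 0]) cube([4750, 150, 2850]);
translate([0, 150, 0]) cube([150, 4200, 2850]);
translate([4600, 150, 0]) cube([150, 4200, 2850]);
translate([2750, 150, 0]) cube([150, 2500, 2850]);
translate([2750, 3900, 0]) cube([150, 450, 2850]);


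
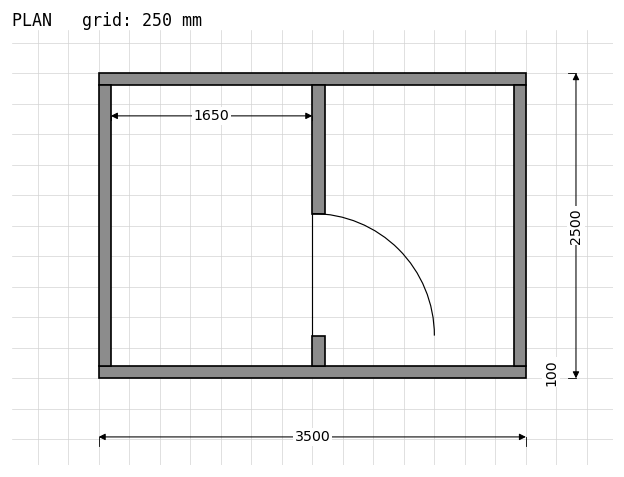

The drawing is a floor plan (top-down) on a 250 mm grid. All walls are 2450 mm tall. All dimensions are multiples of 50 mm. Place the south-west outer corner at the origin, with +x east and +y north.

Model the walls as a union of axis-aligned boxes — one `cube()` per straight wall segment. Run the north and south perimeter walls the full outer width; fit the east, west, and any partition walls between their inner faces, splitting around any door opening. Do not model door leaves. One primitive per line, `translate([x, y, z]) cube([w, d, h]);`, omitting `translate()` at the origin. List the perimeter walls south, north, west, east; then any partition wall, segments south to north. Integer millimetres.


cube([3500, 100, 2450]);
translate([0, 2400, 0]) cube([3500, 100, 2450]);
translate([0, 100, 0]) cube([100, 2300, 2450]);
translate([3400, 100, 0]) cube([100, 2300, 2450]);
translate([1750, 100, 0]) cube([100, 250, 2450]);
translate([1750, 1350, 0]) cube([100, 1050, 2450]);


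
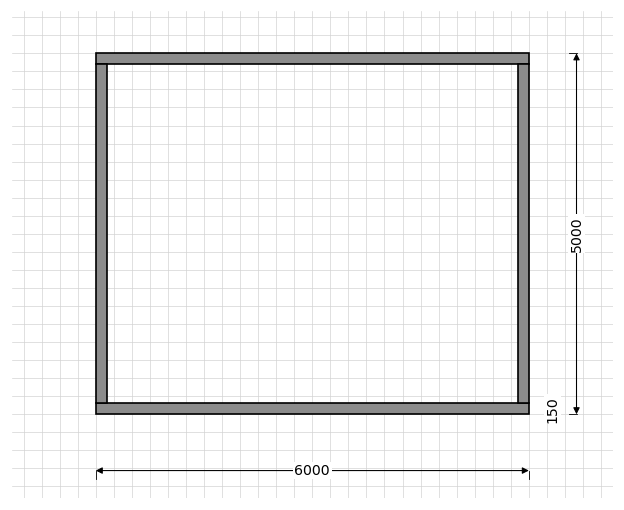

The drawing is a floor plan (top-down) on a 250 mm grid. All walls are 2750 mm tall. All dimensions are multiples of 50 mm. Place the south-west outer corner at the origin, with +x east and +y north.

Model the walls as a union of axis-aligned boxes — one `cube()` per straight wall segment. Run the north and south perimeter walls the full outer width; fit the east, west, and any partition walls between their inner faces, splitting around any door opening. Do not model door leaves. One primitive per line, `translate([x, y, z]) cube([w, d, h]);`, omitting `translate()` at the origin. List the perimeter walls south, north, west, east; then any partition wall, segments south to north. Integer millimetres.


cube([6000, 150, 2750]);
translate([0, 4850, 0]) cube([6000, 150, 2750]);
translate([0, 150, 0]) cube([150, 4700, 2750]);
translate([5850, 150, 0]) cube([150, 4700, 2750]);


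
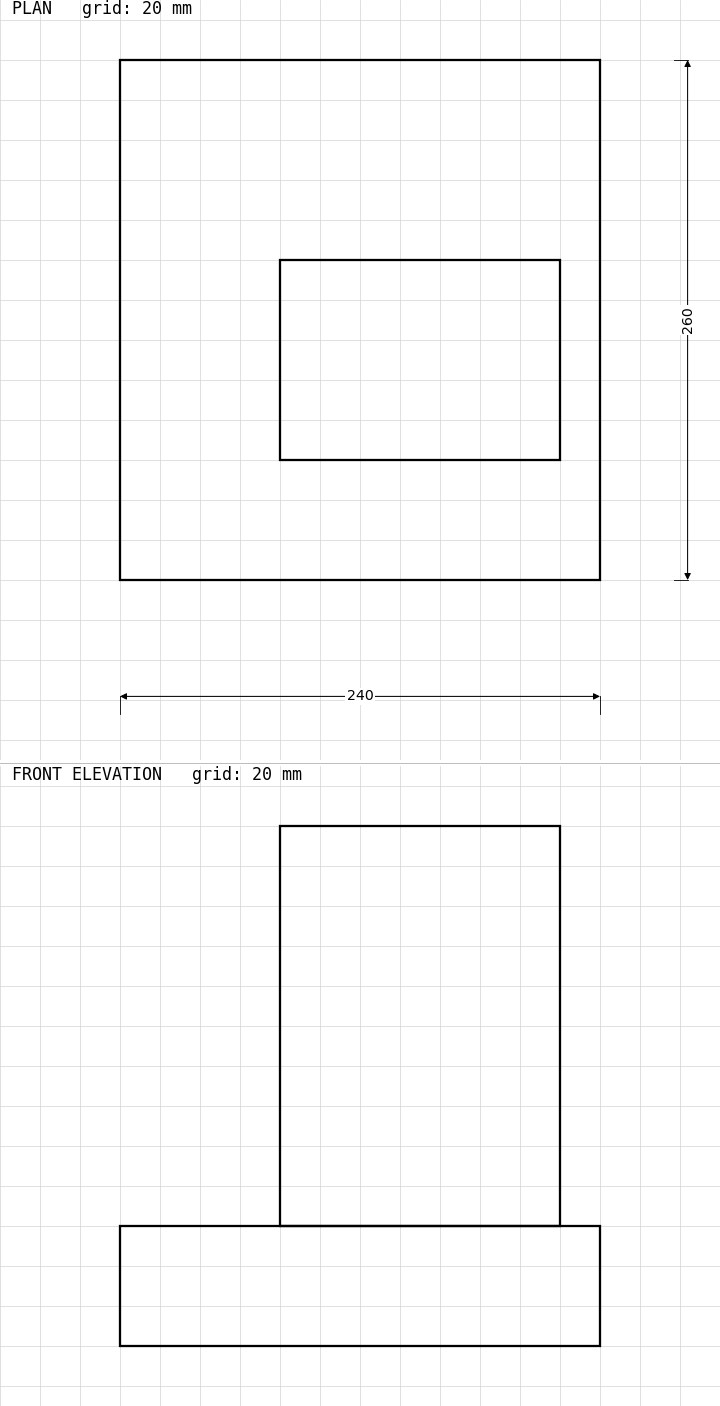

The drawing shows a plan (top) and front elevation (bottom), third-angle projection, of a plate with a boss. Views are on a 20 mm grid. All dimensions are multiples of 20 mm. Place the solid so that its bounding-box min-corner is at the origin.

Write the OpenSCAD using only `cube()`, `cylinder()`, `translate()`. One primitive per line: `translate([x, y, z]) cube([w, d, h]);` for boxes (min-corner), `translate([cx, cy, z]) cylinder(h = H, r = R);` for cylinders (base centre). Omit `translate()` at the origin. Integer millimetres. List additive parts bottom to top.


cube([240, 260, 60]);
translate([80, 60, 60]) cube([140, 100, 200]);
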